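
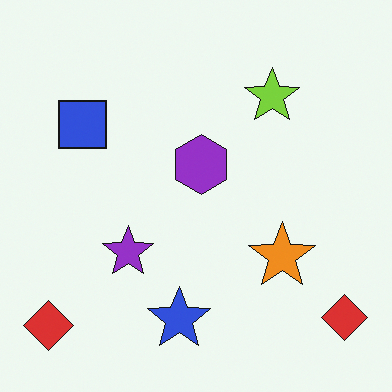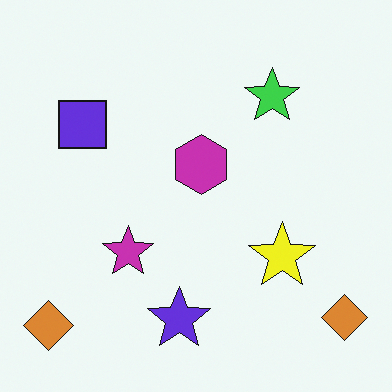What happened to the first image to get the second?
Hue-shifted slightly.

Every shape's color has rotated by the same amount around the hue wheel — a uniform hue shift.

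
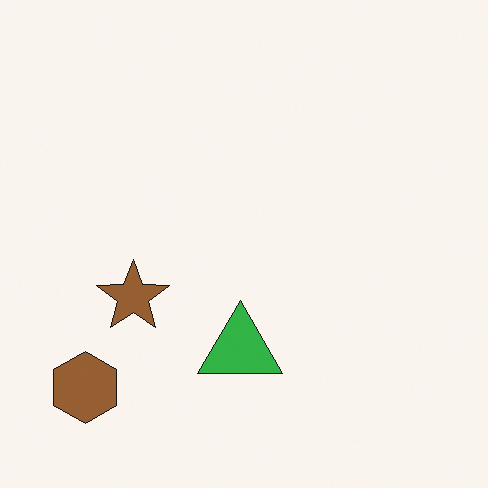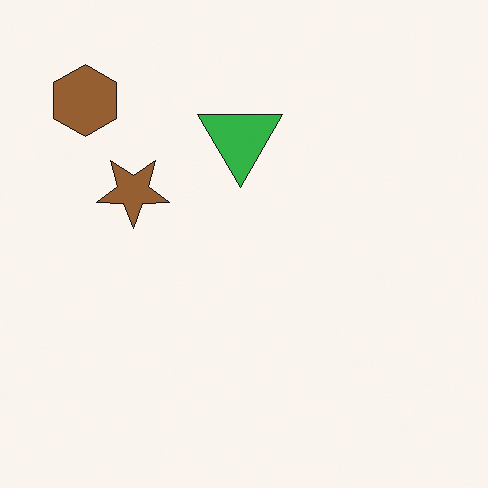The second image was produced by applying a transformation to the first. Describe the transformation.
The transformation is: flipped vertically (top ↔ bottom).

The brown hexagon is in the bottom-left of the first image and the top-left of the second — shapes on opposite sides of the horizontal midline have swapped in a mirror flip.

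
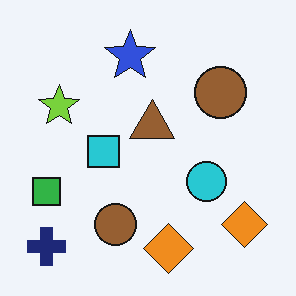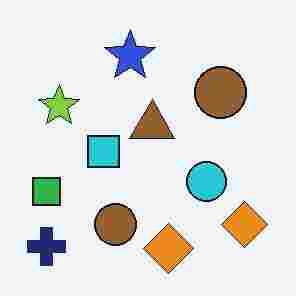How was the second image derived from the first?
Degraded with heavy JPEG compression.

Blocky 8×8 compression artifacts appear around shape edges and the flat background shows ringing — characteristic JPEG degradation.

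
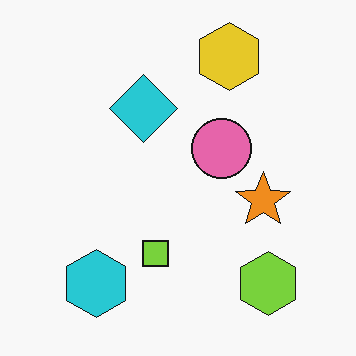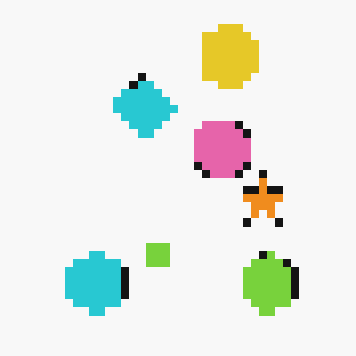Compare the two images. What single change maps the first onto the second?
The image was moderately pixelated.

Shapes are reduced to large square blocks; fine edges and outlines are lost — a downscale-then-upscale (mosaic) effect.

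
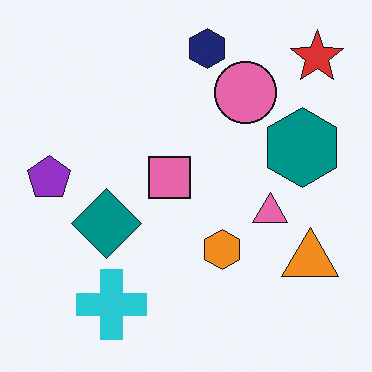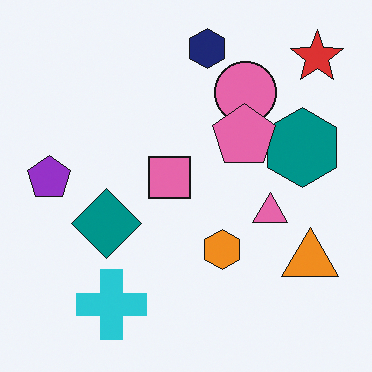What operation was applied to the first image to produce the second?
The image was overlaid with an additional pink pentagon.

A pink pentagon appears in the second image that is absent from the first.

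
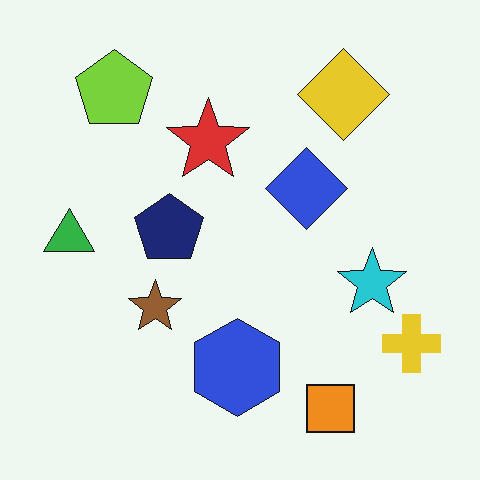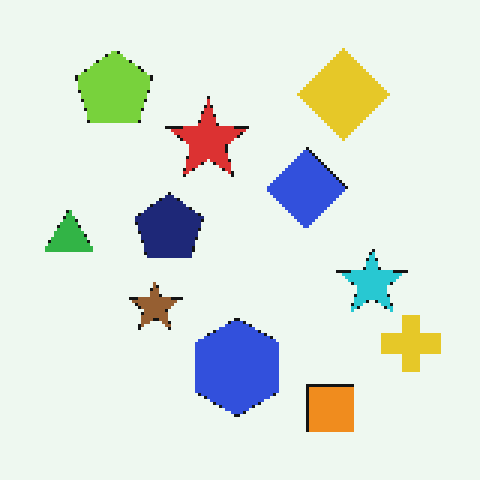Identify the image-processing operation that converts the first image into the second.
The second image is the first lightly pixelated (a mild mosaic effect).

Shapes are reduced to large square blocks; fine edges and outlines are lost — a downscale-then-upscale (mosaic) effect.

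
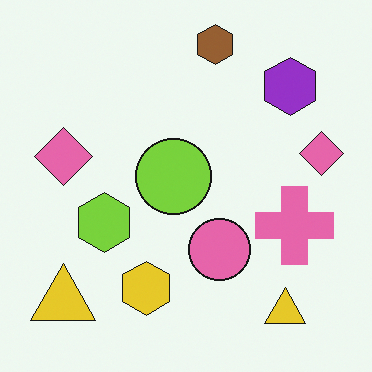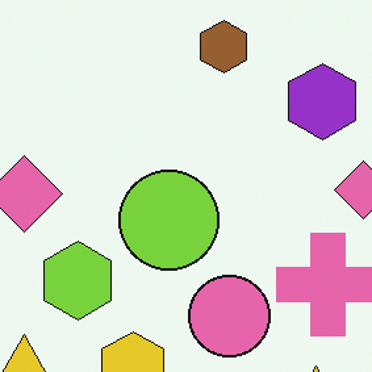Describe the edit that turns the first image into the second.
It was cropped slightly and scaled back up.

The visible shapes are larger and the field of view is narrower; shapes near the original edges may be partly or wholly outside the frame — a crop-and-rescale.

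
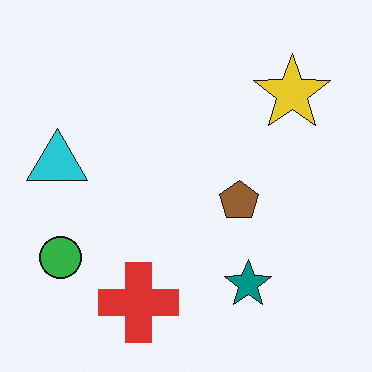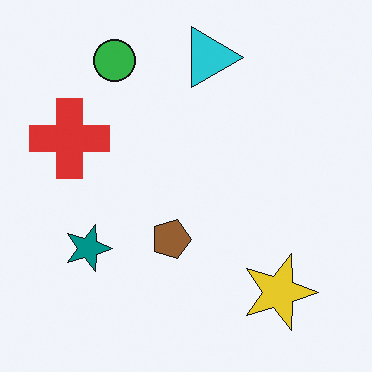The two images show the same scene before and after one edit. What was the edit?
It was rotated 90° clockwise.

The green circle sits in the bottom-left of the first image and the top-left of the second — consistent with a whole-image 90° clockwise rotation.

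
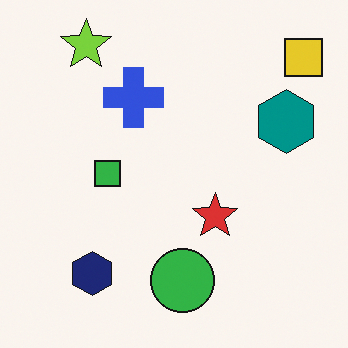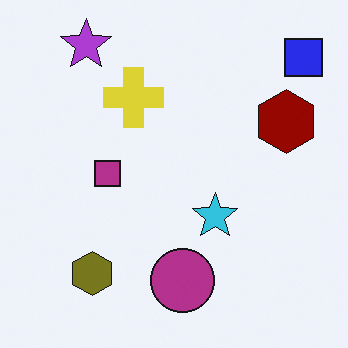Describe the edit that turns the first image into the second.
It was hue-shifted by a large amount.

Every shape's color has rotated by the same amount around the hue wheel — a uniform hue shift.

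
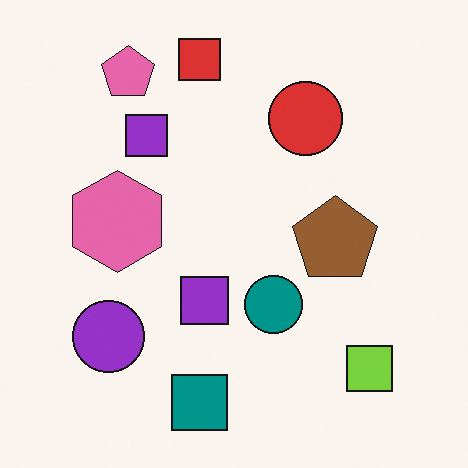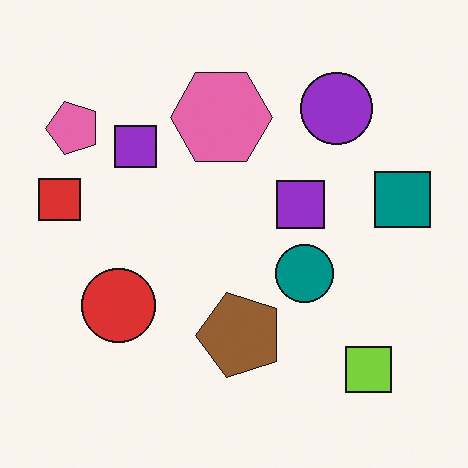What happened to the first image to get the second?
This is the original image transposed (reflected across the top-left ↔ bottom-right diagonal).

Shapes have swapped their row and column positions — what was in the top-right is now in the bottom-left — a diagonal reflection.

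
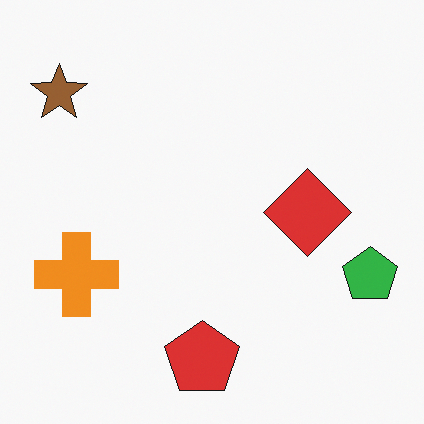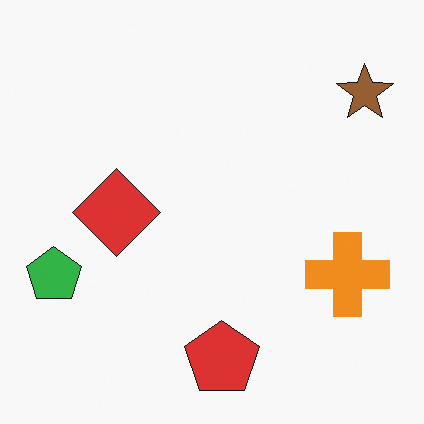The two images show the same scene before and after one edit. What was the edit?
The image was flipped horizontally (left ↔ right).

The green pentagon is in the right of the first image and the left of the second — shapes on opposite sides of the vertical midline have swapped in a mirror flip.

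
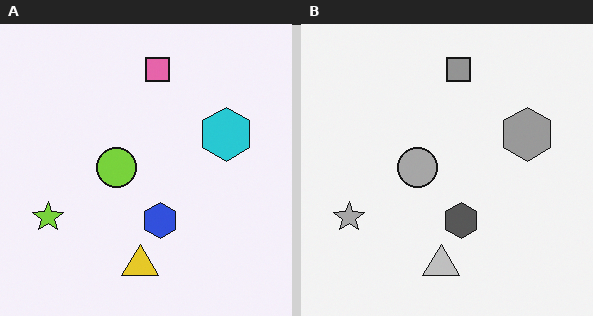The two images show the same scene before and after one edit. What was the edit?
The transformation is: converted to grayscale.

All color is removed — every shape is now a shade of grey.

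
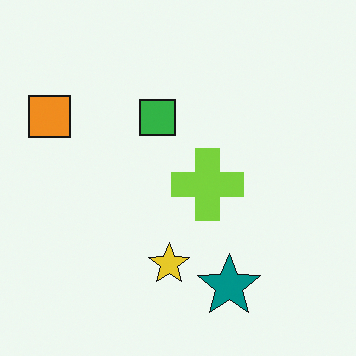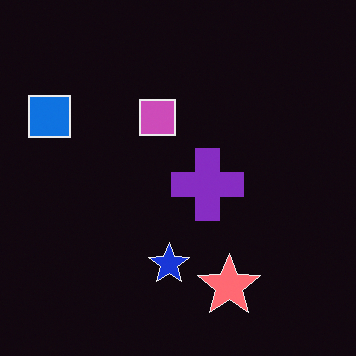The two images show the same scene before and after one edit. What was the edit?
Color-inverted (negative).

The light background has become dark and every shape's color is its complement — a photographic negative.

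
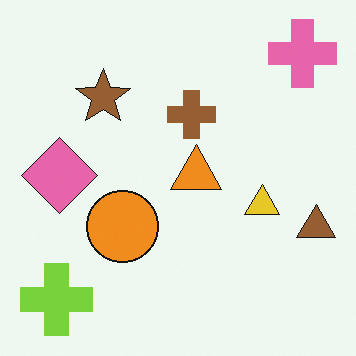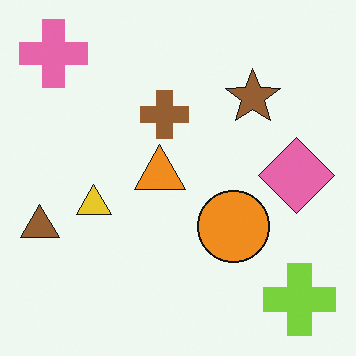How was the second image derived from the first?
Flipped horizontally (left ↔ right).

The brown triangle is in the right of the first image and the left of the second — shapes on opposite sides of the vertical midline have swapped in a mirror flip.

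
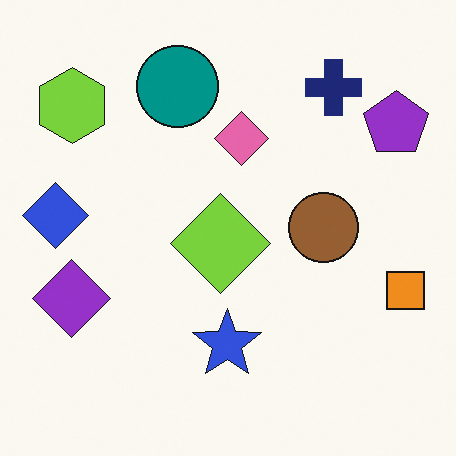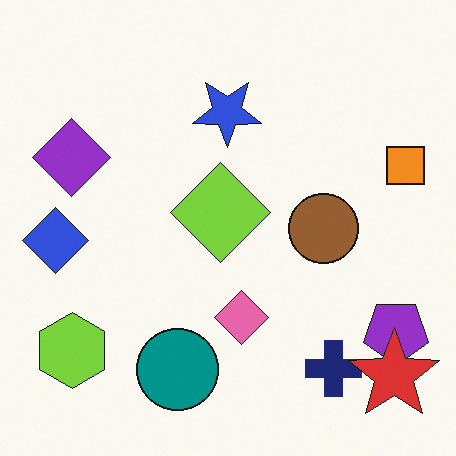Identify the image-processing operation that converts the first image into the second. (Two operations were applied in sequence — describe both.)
Flipped vertically (top ↔ bottom), then overlaid with an additional red star.

The teal circle is in the top of the first image and the bottom of the second — shapes on opposite sides of the horizontal midline have swapped in a mirror flip. A red star appears in the second image that is absent from the first.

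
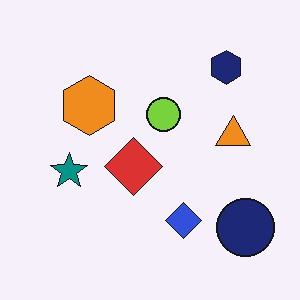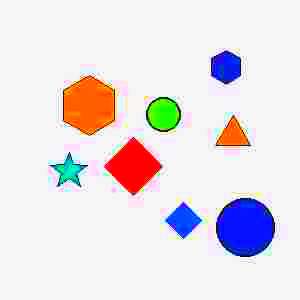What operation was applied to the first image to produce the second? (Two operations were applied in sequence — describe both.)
Degraded with heavy JPEG compression, then made much more vivid (saturation change).

Blocky 8×8 compression artifacts appear around shape edges and the flat background shows ringing — characteristic JPEG degradation. All colors are more vivid — a global saturation change.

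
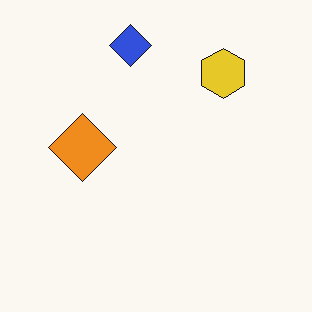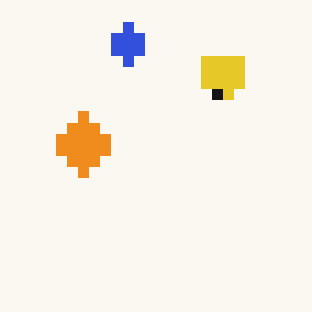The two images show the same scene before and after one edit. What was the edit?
Coarsely pixelated.

Shapes are reduced to large square blocks; fine edges and outlines are lost — a downscale-then-upscale (mosaic) effect.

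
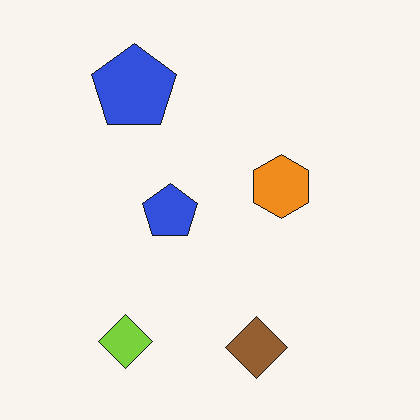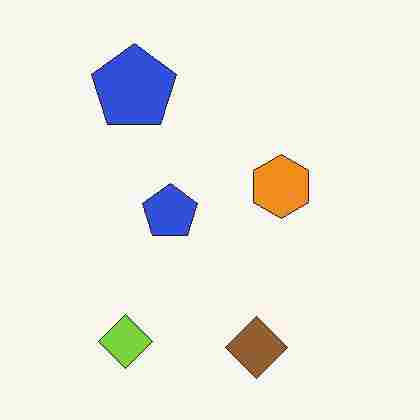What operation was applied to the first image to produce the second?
The second image is the first degraded with heavy JPEG compression.

Blocky 8×8 compression artifacts appear around shape edges and the flat background shows ringing — characteristic JPEG degradation.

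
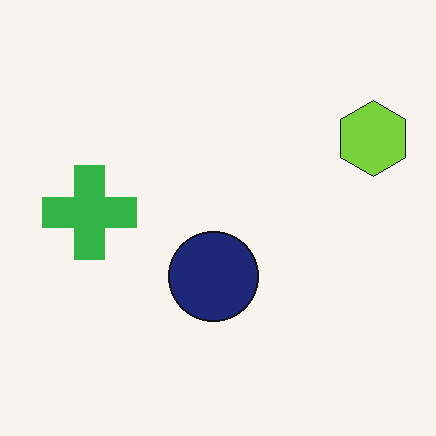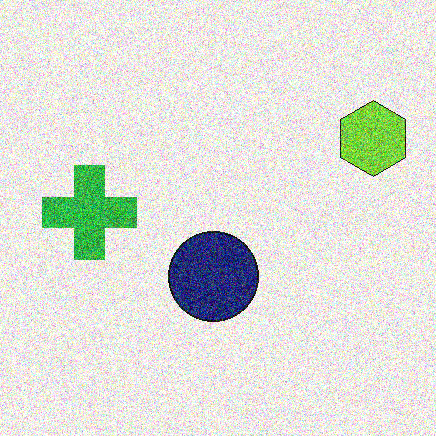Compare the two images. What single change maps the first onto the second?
The transformation is: degraded with heavy additive noise.

Random speckle covers the whole image, including the flat background.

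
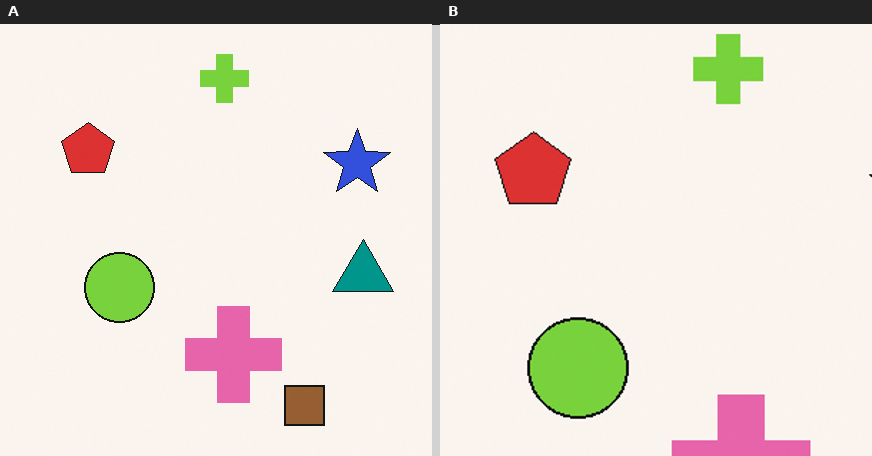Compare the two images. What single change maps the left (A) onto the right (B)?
The image was cropped slightly and scaled back up.

The visible shapes are larger and the field of view is narrower; shapes near the original edges may be partly or wholly outside the frame — a crop-and-rescale.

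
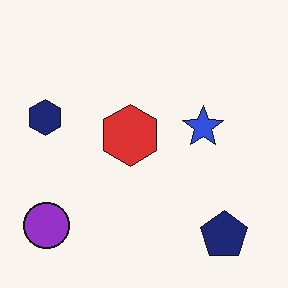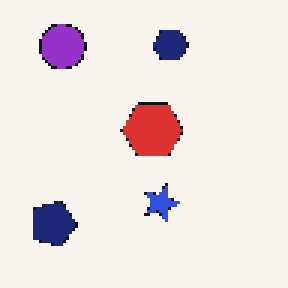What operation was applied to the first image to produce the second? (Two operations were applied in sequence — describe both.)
It was lightly pixelated (a mild mosaic effect), then rotated 90° clockwise.

Shapes are reduced to large square blocks; fine edges and outlines are lost — a downscale-then-upscale (mosaic) effect. The purple circle sits in the bottom-left of the first image and the top-left of the second — consistent with a whole-image 90° clockwise rotation.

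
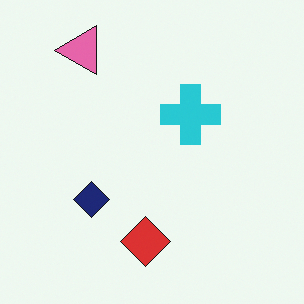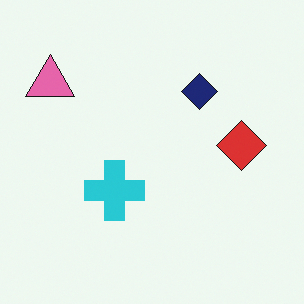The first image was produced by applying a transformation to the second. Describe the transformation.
It was transposed (reflected across the top-left ↔ bottom-right diagonal).

Shapes have swapped their row and column positions — what was in the top-right is now in the bottom-left — a diagonal reflection.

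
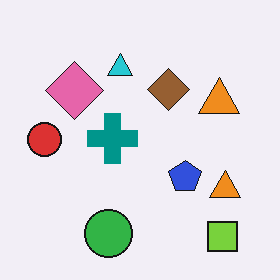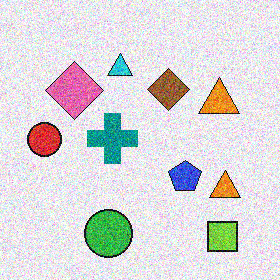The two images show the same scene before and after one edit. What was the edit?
The second image is the first degraded with heavy additive noise.

Random speckle covers the whole image, including the flat background.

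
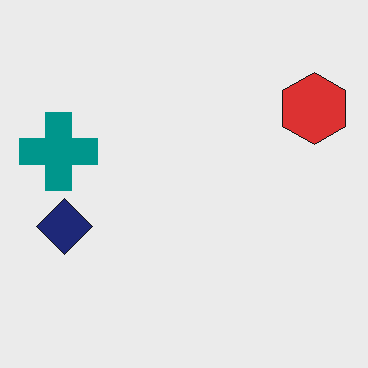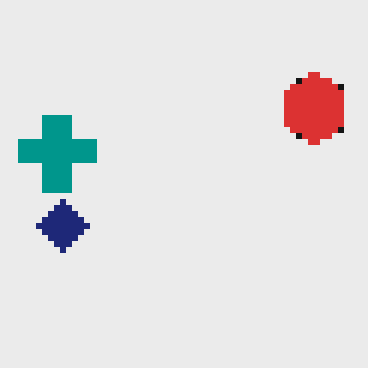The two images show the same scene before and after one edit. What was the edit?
The transformation is: moderately pixelated.

Shapes are reduced to large square blocks; fine edges and outlines are lost — a downscale-then-upscale (mosaic) effect.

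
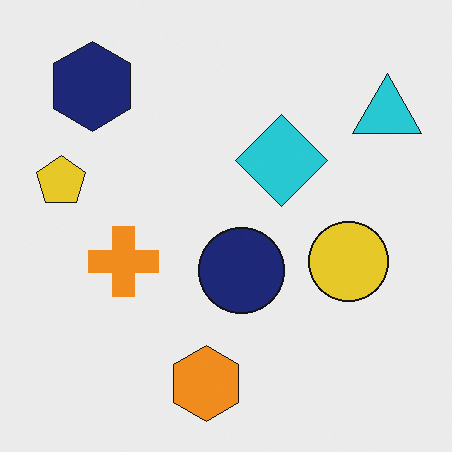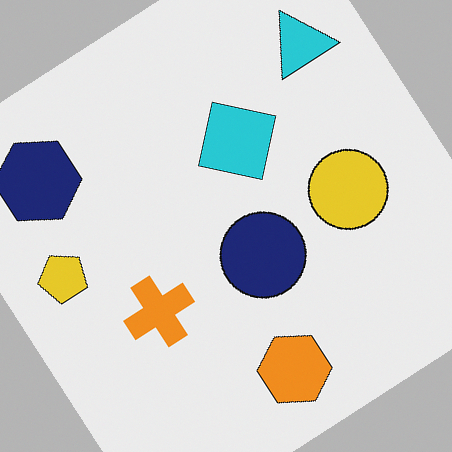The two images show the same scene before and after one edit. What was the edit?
The second image is the first rotated counter-clockwise by a large amount — several tens of degrees.

Every shape is tilted by the same angle and the image corners show triangular fill wedges — a whole-image rotation by a non-right angle.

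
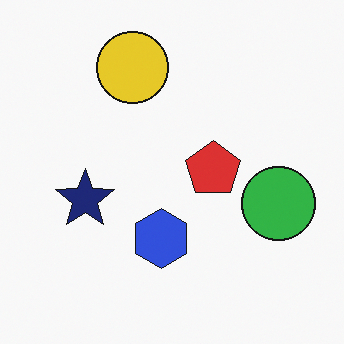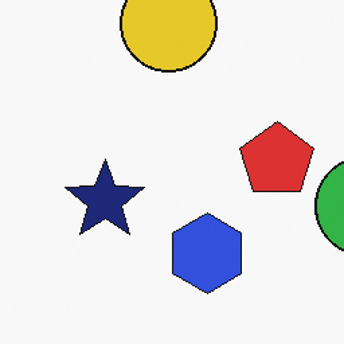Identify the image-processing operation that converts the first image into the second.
The image was cropped to a modestly smaller region and rescaled.

The visible shapes are larger and the field of view is narrower; shapes near the original edges may be partly or wholly outside the frame — a crop-and-rescale.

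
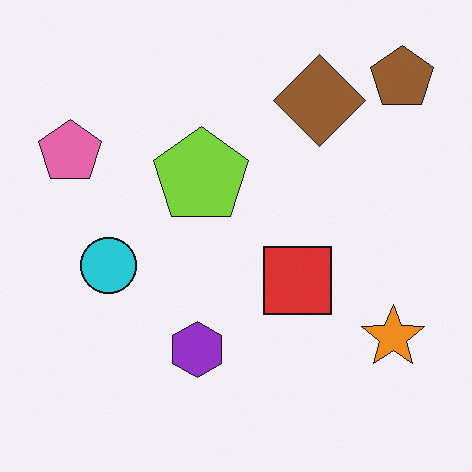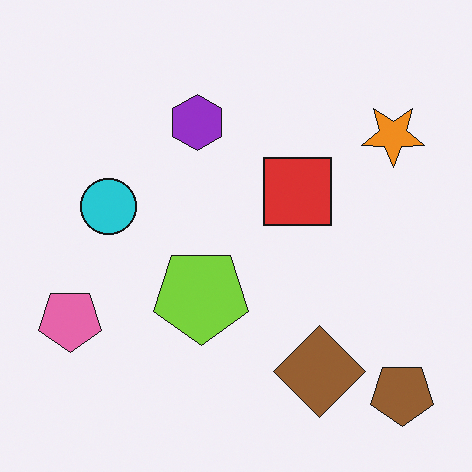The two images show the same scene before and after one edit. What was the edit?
The second image is the first flipped vertically (top ↔ bottom).

The brown pentagon is in the top-right of the first image and the bottom-right of the second — shapes on opposite sides of the horizontal midline have swapped in a mirror flip.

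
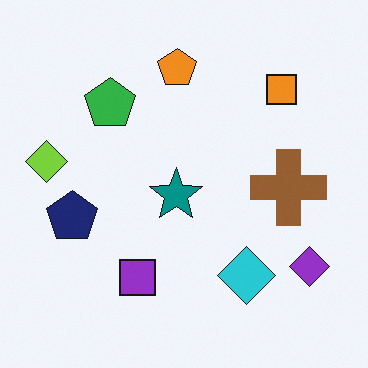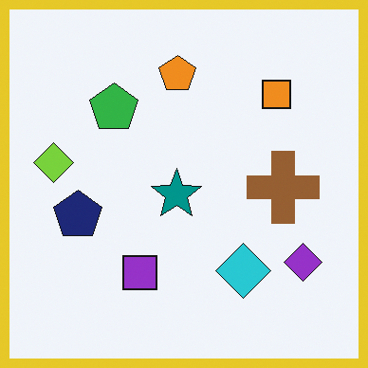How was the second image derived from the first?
The second image is the first framed with a yellow border.

A solid yellow frame runs around the edge of the second image, with the content slightly shrunk inside it.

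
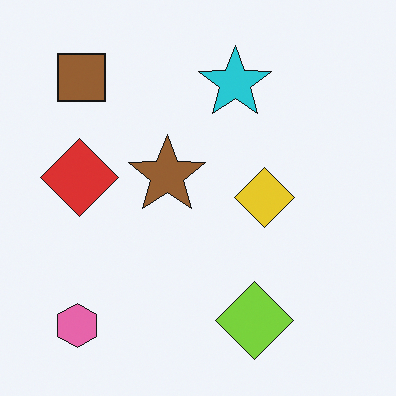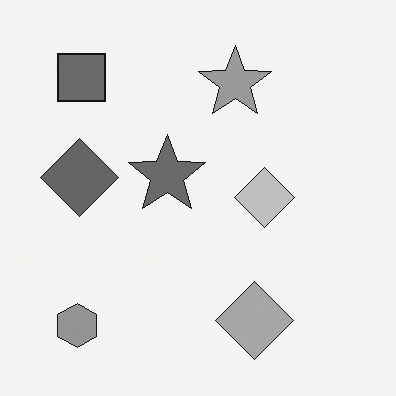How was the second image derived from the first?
It was converted to grayscale.

All color is removed — every shape is now a shade of grey.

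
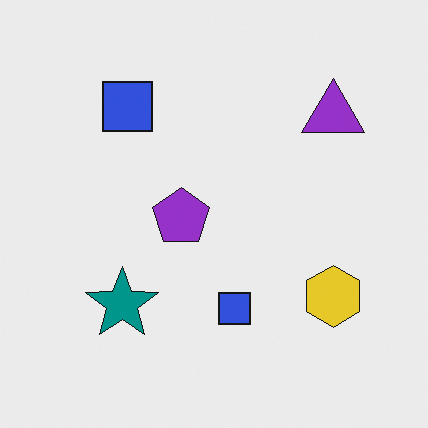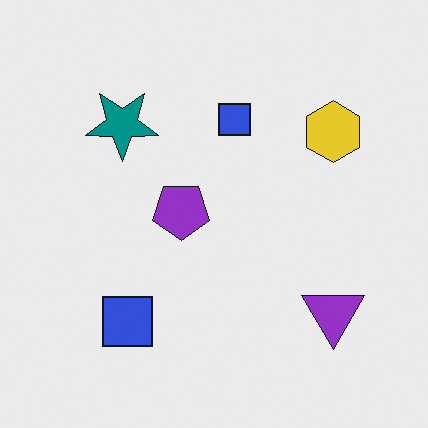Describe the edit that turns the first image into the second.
It was flipped vertically (top ↔ bottom).

The purple triangle is in the top-right of the first image and the bottom-right of the second — shapes on opposite sides of the horizontal midline have swapped in a mirror flip.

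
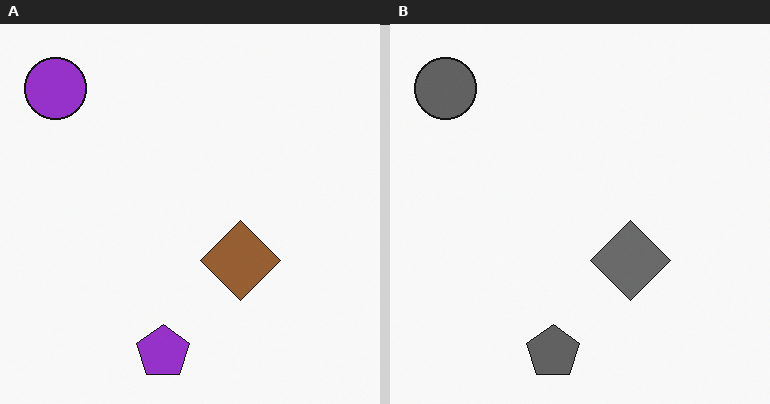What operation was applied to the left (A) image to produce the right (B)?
The right (B) image is the left (A) converted to grayscale.

All color is removed — every shape is now a shade of grey.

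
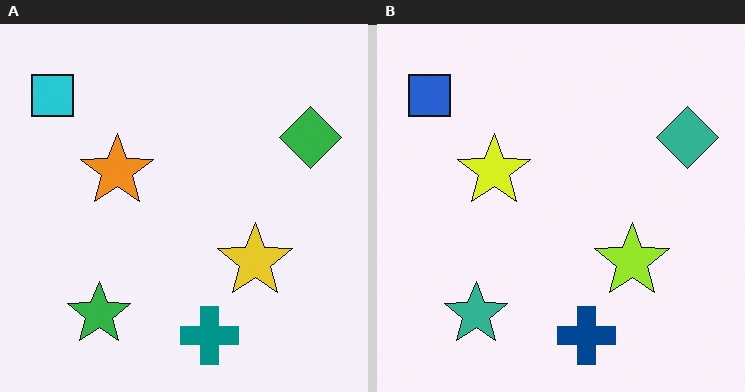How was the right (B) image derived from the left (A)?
The image was hue-shifted by a small amount.

Every shape's color has rotated by the same amount around the hue wheel — a uniform hue shift.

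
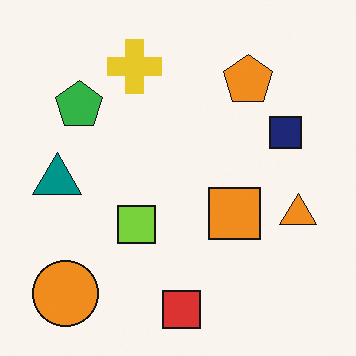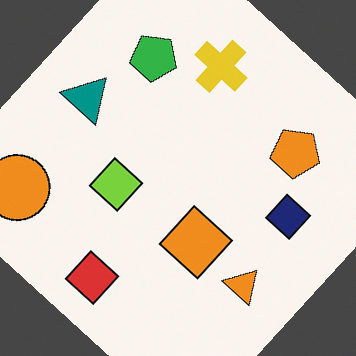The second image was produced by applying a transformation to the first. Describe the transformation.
It was rotated clockwise by a large amount — several tens of degrees.

Every shape is tilted by the same angle and the image corners show triangular fill wedges — a whole-image rotation by a non-right angle.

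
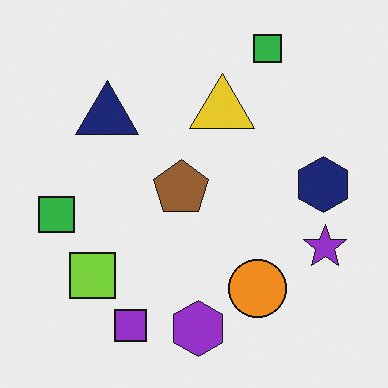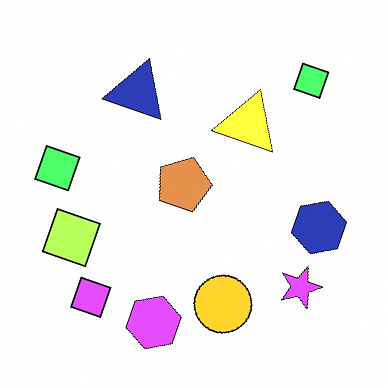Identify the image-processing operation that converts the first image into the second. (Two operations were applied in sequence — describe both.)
The second image is the first rotated clockwise by a moderate amount, then brightened a lot.

Every shape is tilted by the same angle and the image corners show triangular fill wedges — a whole-image rotation by a non-right angle. Every pixel — background and shapes alike — is uniformly brightened.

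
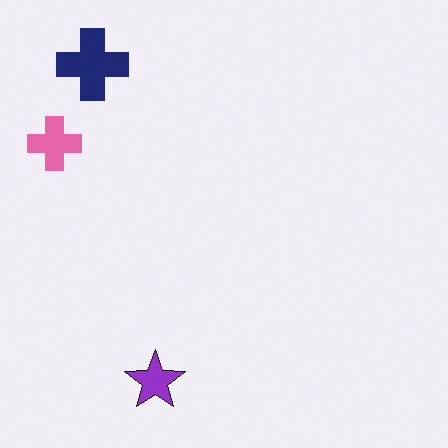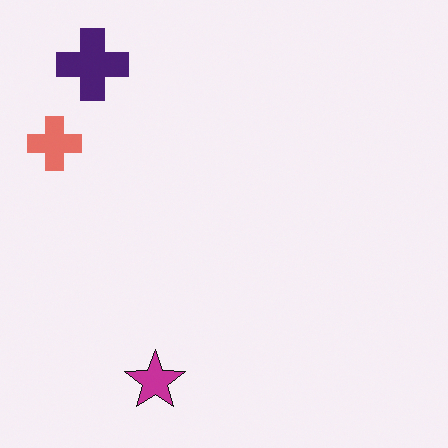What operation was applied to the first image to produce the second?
The image was hue-shifted slightly.

Every shape's color has rotated by the same amount around the hue wheel — a uniform hue shift.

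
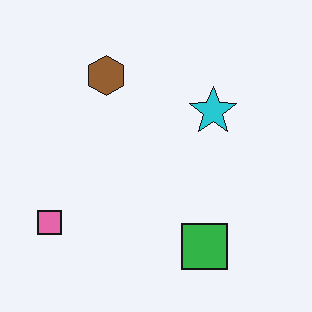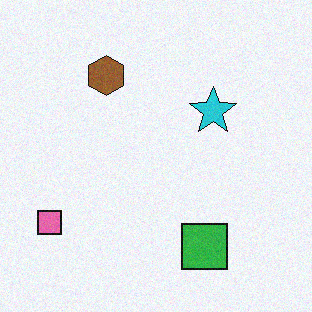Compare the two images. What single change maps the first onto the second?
The transformation is: degraded with light additive noise.

Random speckle covers the whole image, including the flat background.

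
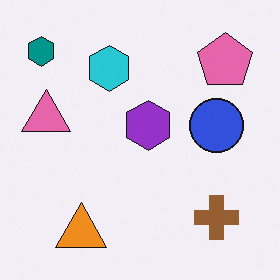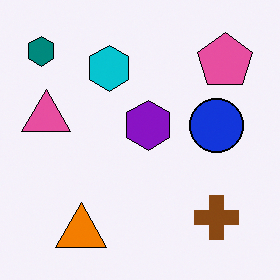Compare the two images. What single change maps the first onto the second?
The image was given slightly increased contrast.

Tones are pushed away from mid-grey across the whole image — a global contrast change.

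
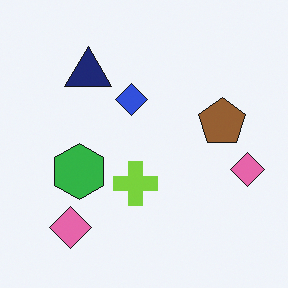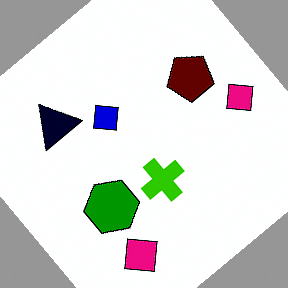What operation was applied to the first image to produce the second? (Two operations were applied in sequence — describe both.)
Rotated counter-clockwise by a large amount — several tens of degrees, then boosted in contrast.

Every shape is tilted by the same angle and the image corners show triangular fill wedges — a whole-image rotation by a non-right angle. Tones are pushed away from mid-grey across the whole image — a global contrast change.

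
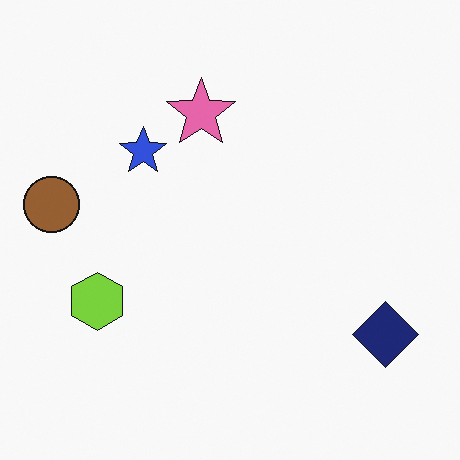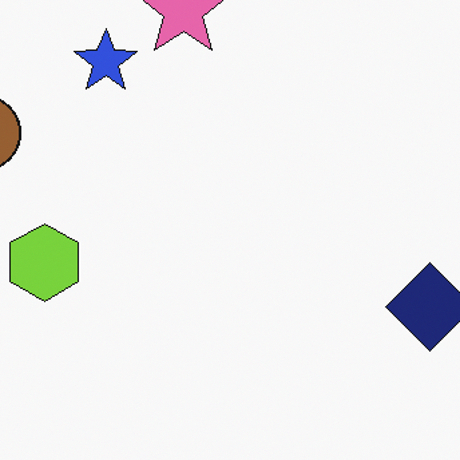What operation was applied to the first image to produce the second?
It was cropped slightly and scaled back up.

The visible shapes are larger and the field of view is narrower; shapes near the original edges may be partly or wholly outside the frame — a crop-and-rescale.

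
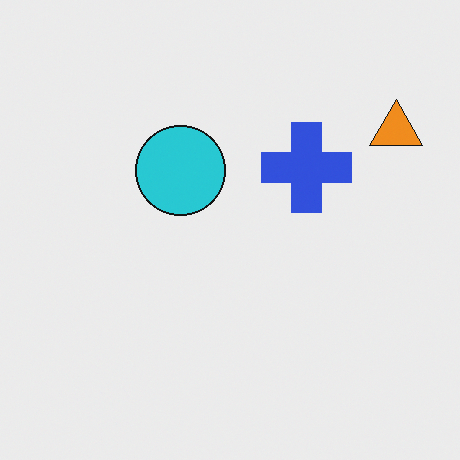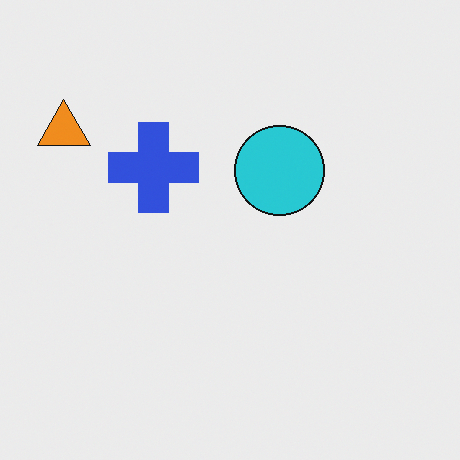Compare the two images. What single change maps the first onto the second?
The second image is the first flipped horizontally (left ↔ right).

The orange triangle is in the top-right of the first image and the top-left of the second — shapes on opposite sides of the vertical midline have swapped in a mirror flip.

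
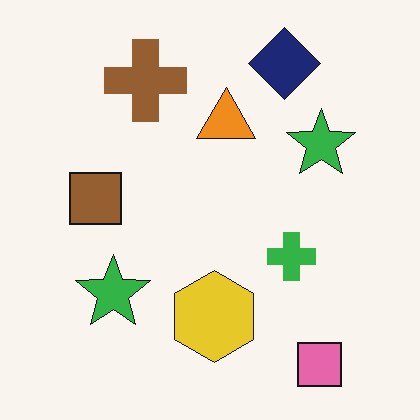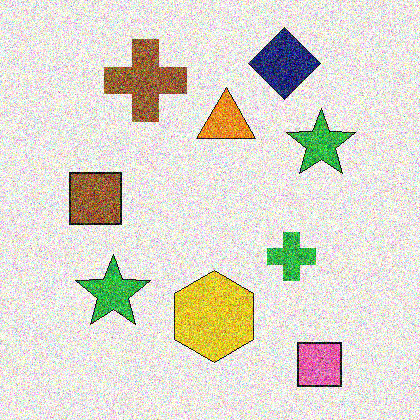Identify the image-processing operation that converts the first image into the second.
The image was degraded with strong gaussian noise.

Random speckle covers the whole image, including the flat background.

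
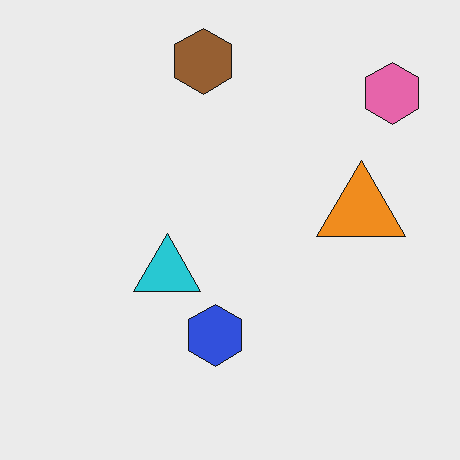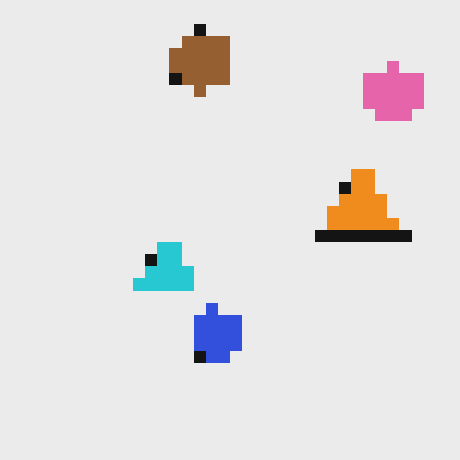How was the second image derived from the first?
The second image is the first heavily pixelated into large blocks.

Shapes are reduced to large square blocks; fine edges and outlines are lost — a downscale-then-upscale (mosaic) effect.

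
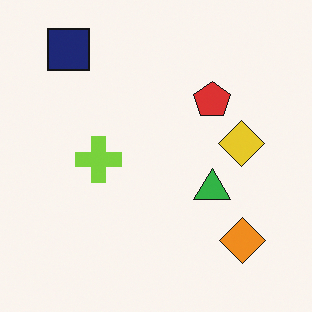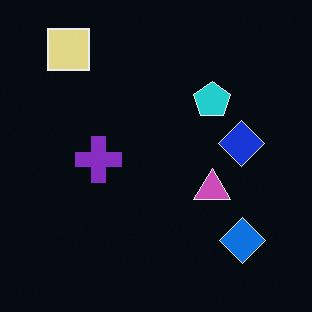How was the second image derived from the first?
The second image is the first color-inverted (negative).

The light background has become dark and every shape's color is its complement — a photographic negative.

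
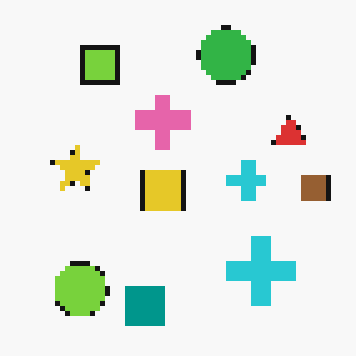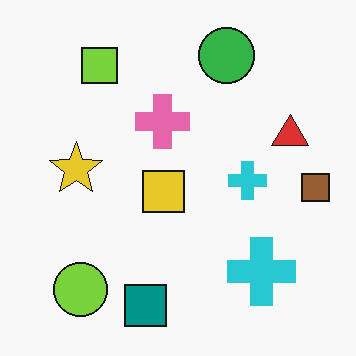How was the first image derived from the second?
The image was lightly pixelated (a mild mosaic effect).

Shapes are reduced to large square blocks; fine edges and outlines are lost — a downscale-then-upscale (mosaic) effect.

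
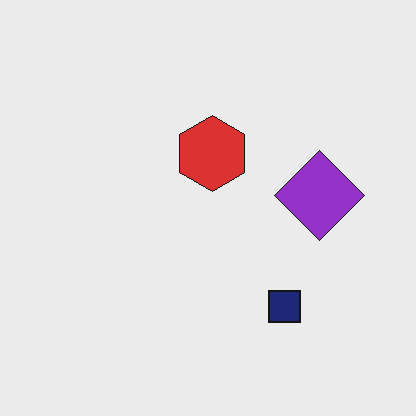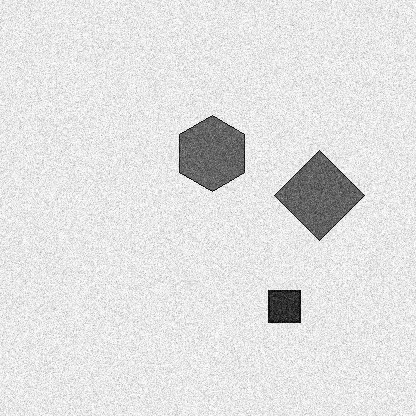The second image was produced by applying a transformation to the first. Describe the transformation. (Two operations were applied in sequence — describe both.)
The transformation is: degraded with moderate additive noise, then converted to grayscale.

Random speckle covers the whole image, including the flat background. All color is removed — every shape is now a shade of grey.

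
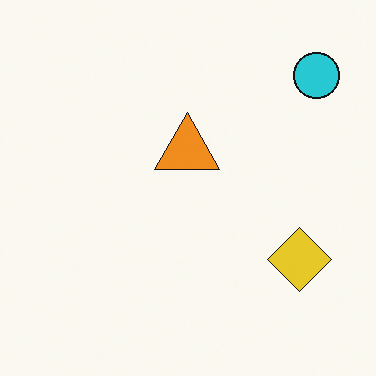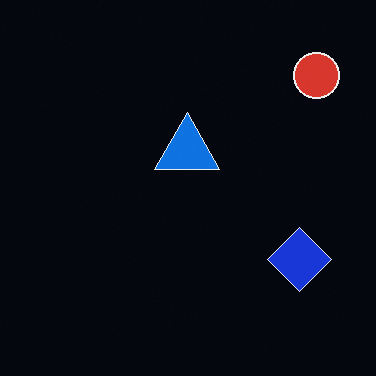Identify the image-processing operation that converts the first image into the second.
It was color-inverted (negative).

The light background has become dark and every shape's color is its complement — a photographic negative.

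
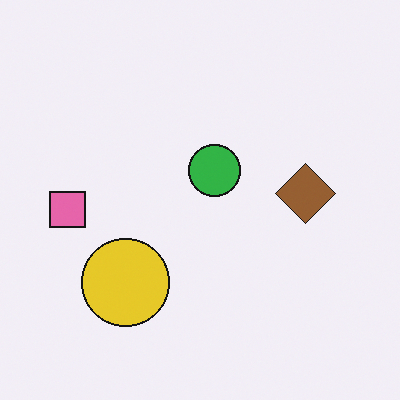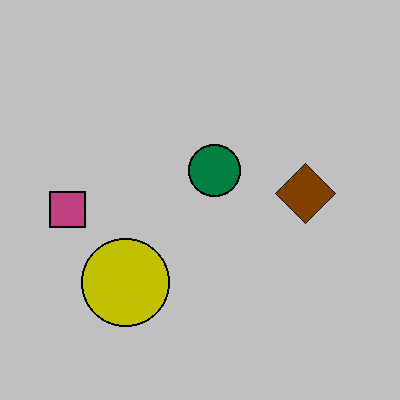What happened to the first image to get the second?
The second image is the first aggressively posterized.

Each flat color has snapped to a coarser quantized level — most visibly, the near-white background has dropped to a flat grey.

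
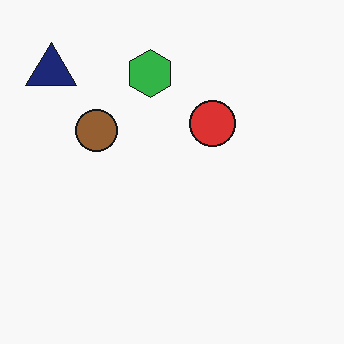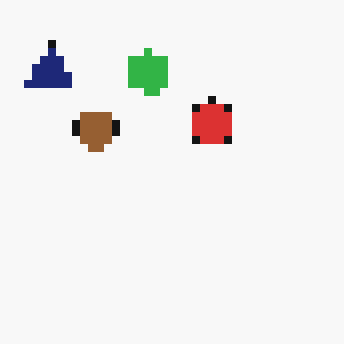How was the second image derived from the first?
This is the original image pixelated into visible square blocks.

Shapes are reduced to large square blocks; fine edges and outlines are lost — a downscale-then-upscale (mosaic) effect.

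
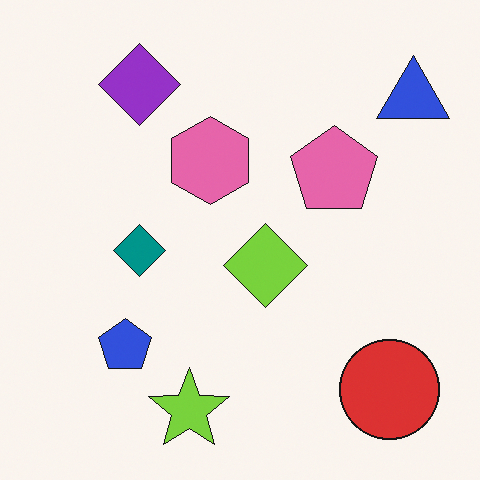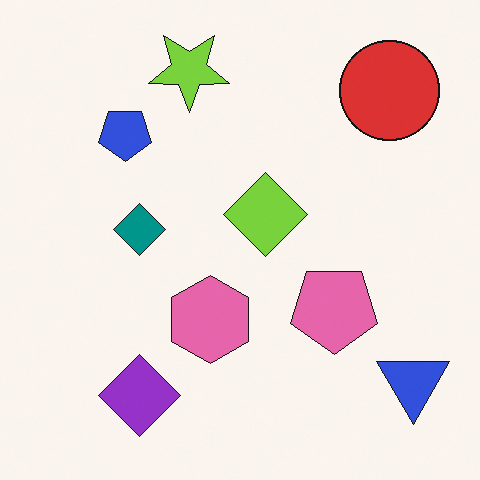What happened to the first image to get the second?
Flipped vertically (top ↔ bottom).

The lime star is in the bottom of the first image and the top of the second — shapes on opposite sides of the horizontal midline have swapped in a mirror flip.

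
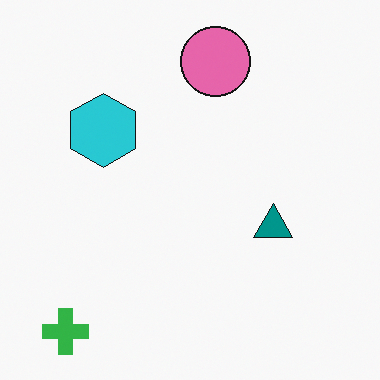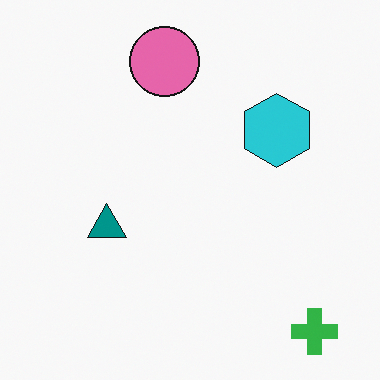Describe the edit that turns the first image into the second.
Flipped horizontally (left ↔ right).

The green cross is in the bottom-left of the first image and the bottom-right of the second — shapes on opposite sides of the vertical midline have swapped in a mirror flip.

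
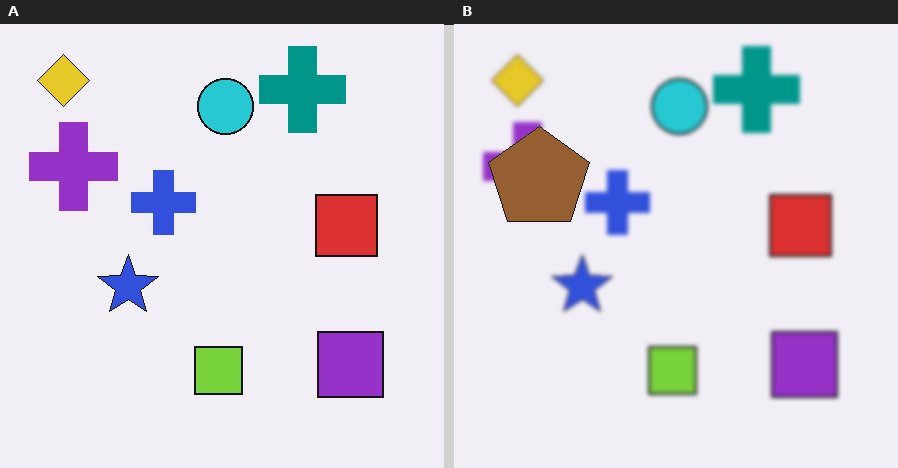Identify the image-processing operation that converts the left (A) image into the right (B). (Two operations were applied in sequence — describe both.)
This is the original image given a subtle gaussian blur, then overlaid with an additional brown pentagon.

Shape edges and outlines are uniformly softened across the whole image. A brown pentagon appears in the right (B) image that is absent from the left (A).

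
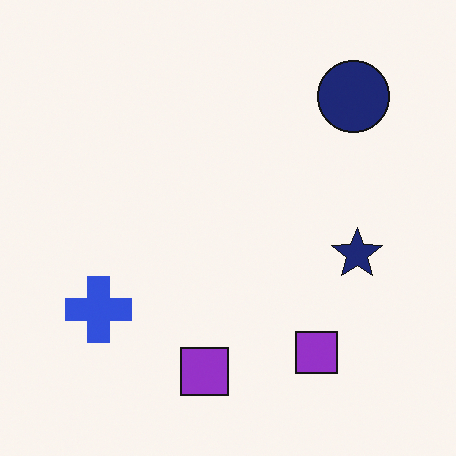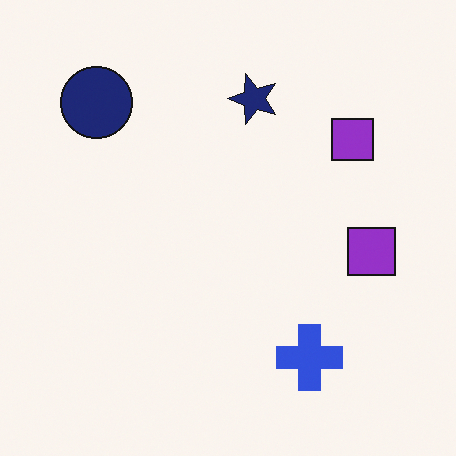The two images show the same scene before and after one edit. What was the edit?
The second image is the first rotated 90° counter-clockwise.

The navy circle sits in the top-right of the first image and the top-left of the second — consistent with a whole-image 90° counter-clockwise rotation.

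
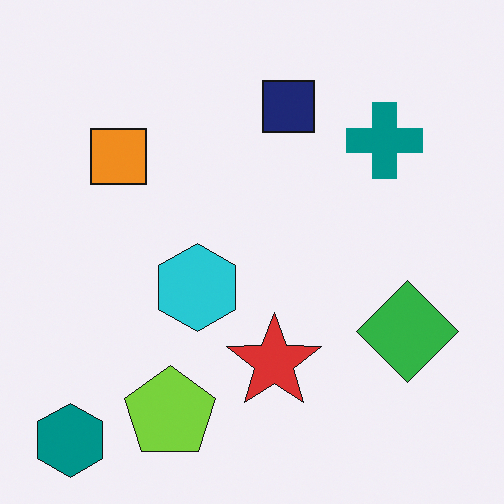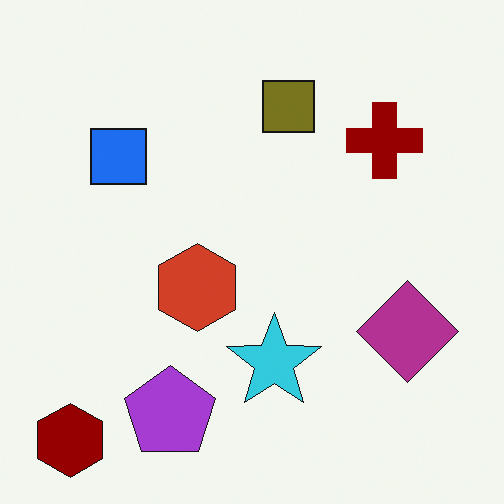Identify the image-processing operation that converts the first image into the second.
The image was hue-shifted through roughly half the color wheel.

Every shape's color has rotated by the same amount around the hue wheel — a uniform hue shift.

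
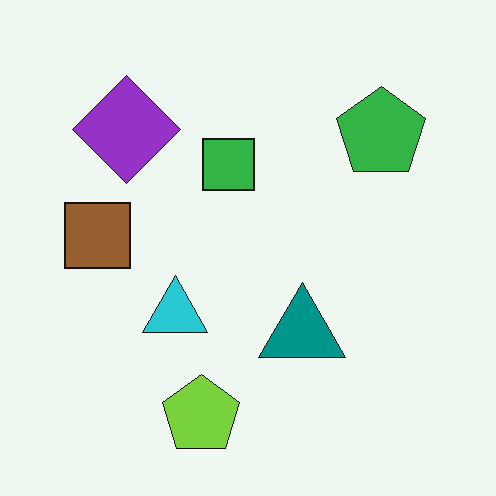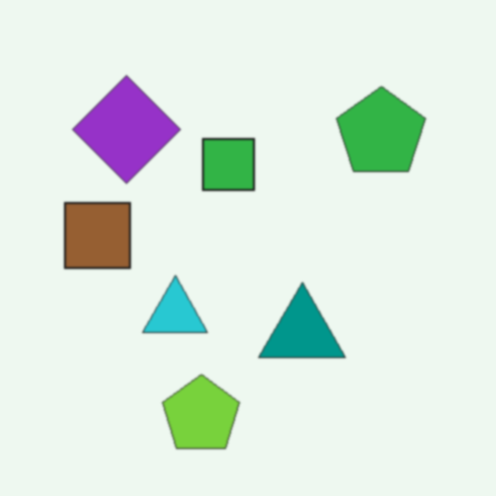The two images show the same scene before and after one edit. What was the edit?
The transformation is: given a subtle gaussian blur.

Shape edges and outlines are uniformly softened across the whole image.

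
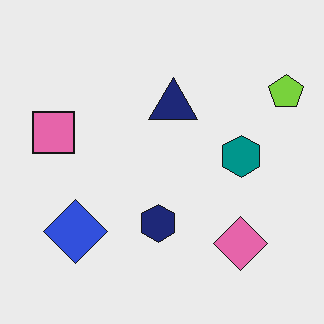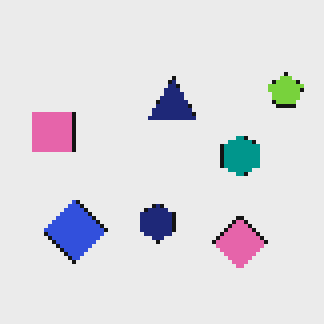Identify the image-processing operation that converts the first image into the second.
It was mildly pixelated.

Shapes are reduced to large square blocks; fine edges and outlines are lost — a downscale-then-upscale (mosaic) effect.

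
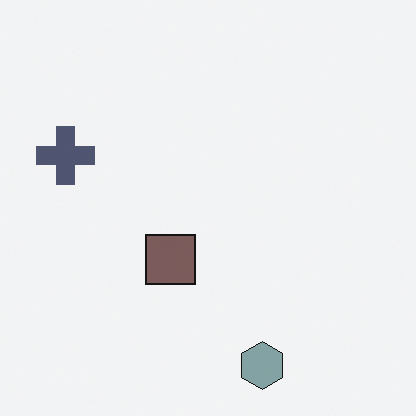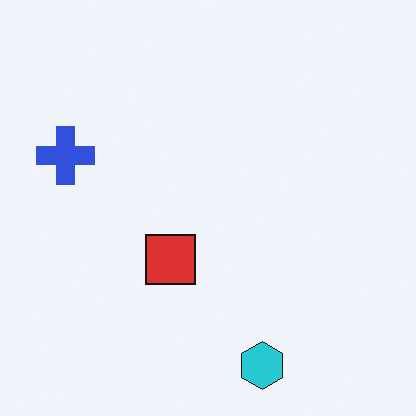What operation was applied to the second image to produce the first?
The transformation is: made much more muted (saturation change).

All colors are more muted and greyish — a global saturation change.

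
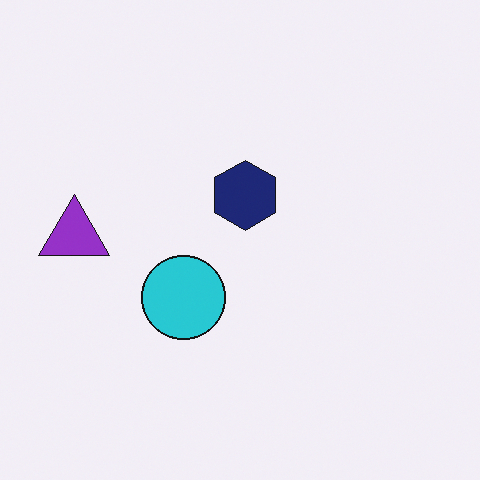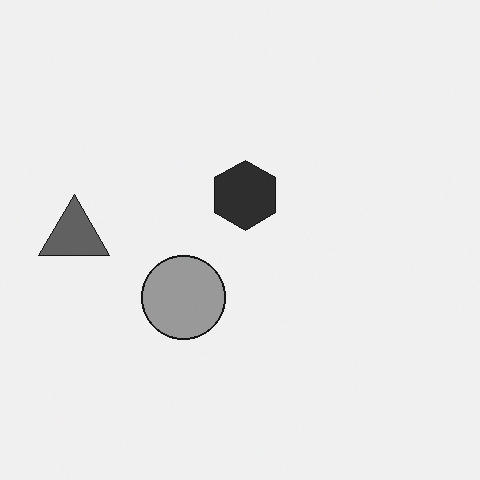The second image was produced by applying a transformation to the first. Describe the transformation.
This is the original image converted to grayscale.

All color is removed — every shape is now a shade of grey.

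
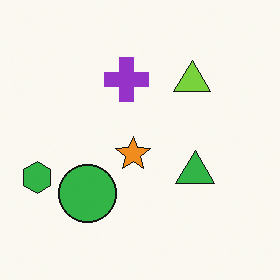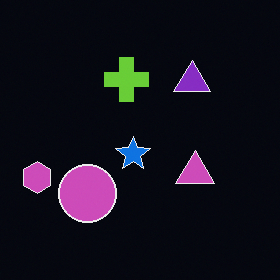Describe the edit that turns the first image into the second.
The image was color-inverted (negative).

The light background has become dark and every shape's color is its complement — a photographic negative.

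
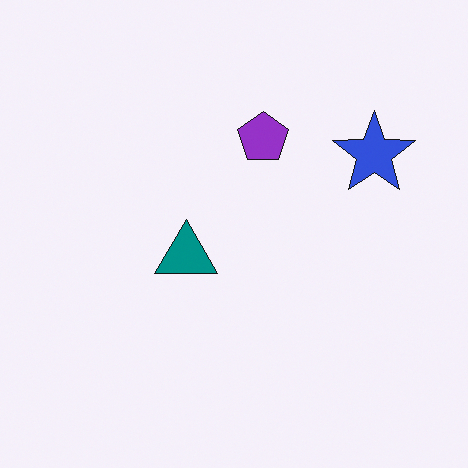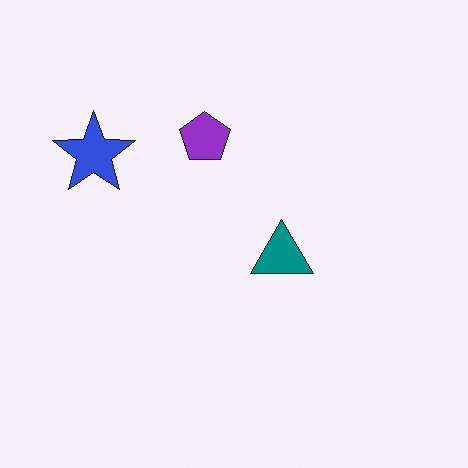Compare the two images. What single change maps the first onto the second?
The transformation is: flipped horizontally (left ↔ right).

The blue star is in the top-right of the first image and the top-left of the second — shapes on opposite sides of the vertical midline have swapped in a mirror flip.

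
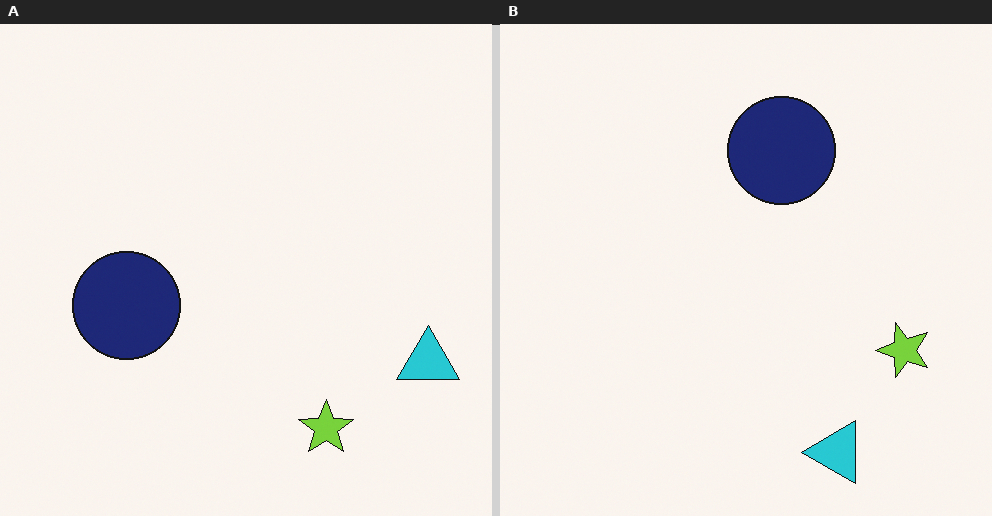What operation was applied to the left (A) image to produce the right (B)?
The transformation is: transposed (reflected across the top-left ↔ bottom-right diagonal).

Shapes have swapped their row and column positions — what was in the top-right is now in the bottom-left — a diagonal reflection.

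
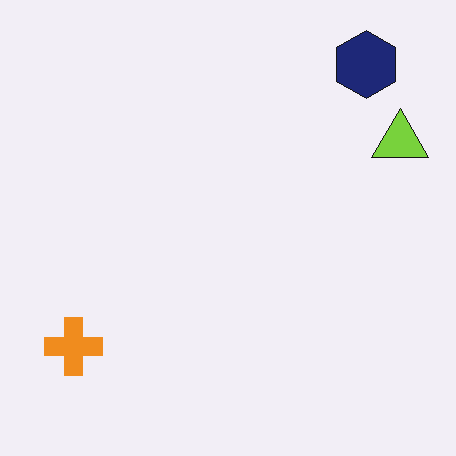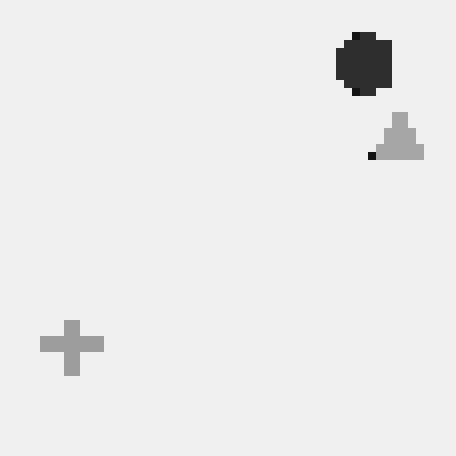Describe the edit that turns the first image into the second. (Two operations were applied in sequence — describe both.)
The transformation is: converted to grayscale, then pixelated into visible square blocks.

All color is removed — every shape is now a shade of grey. Shapes are reduced to large square blocks; fine edges and outlines are lost — a downscale-then-upscale (mosaic) effect.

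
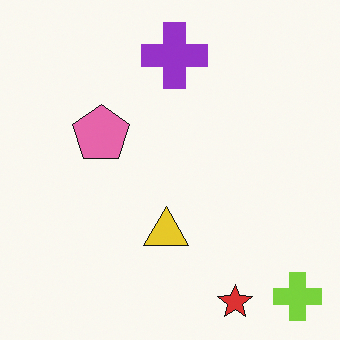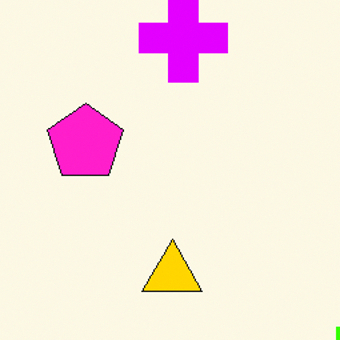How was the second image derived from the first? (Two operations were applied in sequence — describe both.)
The second image is the first made much more vivid (saturation change), then cropped to a modestly smaller region and rescaled.

All colors are more vivid — a global saturation change. The visible shapes are larger and the field of view is narrower; shapes near the original edges may be partly or wholly outside the frame — a crop-and-rescale.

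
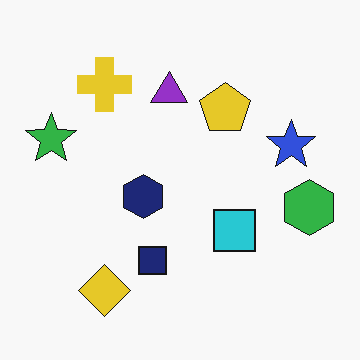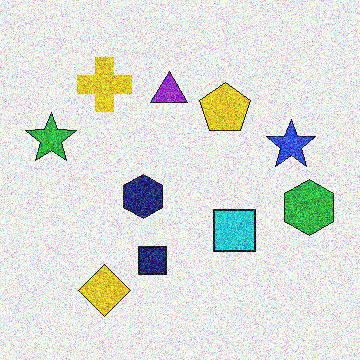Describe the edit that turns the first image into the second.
The image was degraded with heavy additive noise.

Random speckle covers the whole image, including the flat background.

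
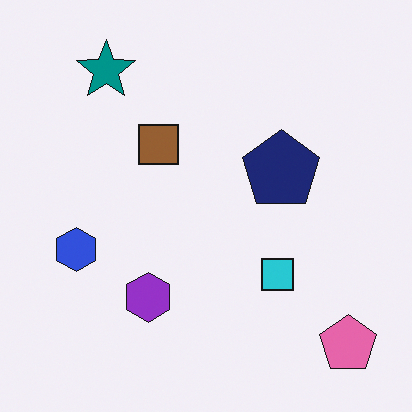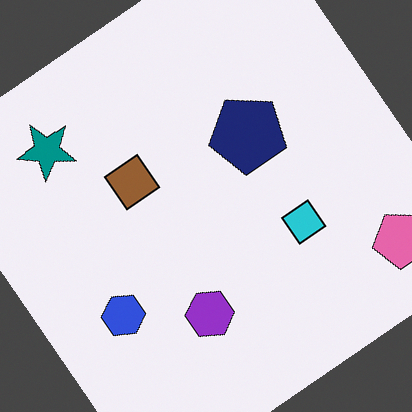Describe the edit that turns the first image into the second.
This is the original image rotated counter-clockwise by a large amount — several tens of degrees.

Every shape is tilted by the same angle and the image corners show triangular fill wedges — a whole-image rotation by a non-right angle.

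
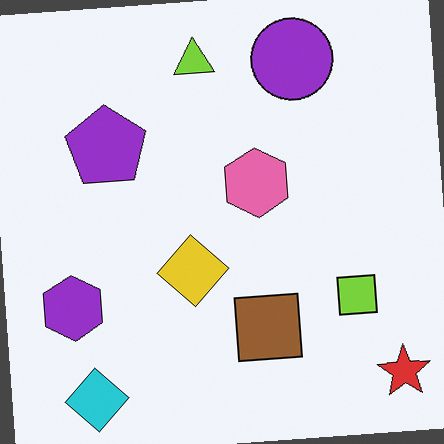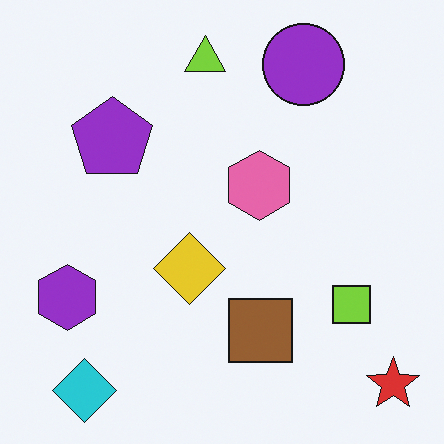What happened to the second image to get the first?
It was rotated counter-clockwise by a few degrees.

Every shape is tilted by the same angle and the image corners show triangular fill wedges — a whole-image rotation by a non-right angle.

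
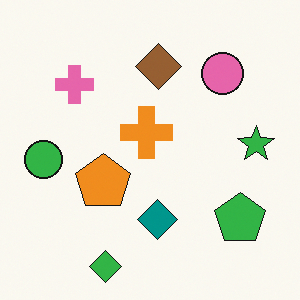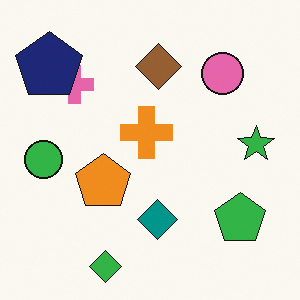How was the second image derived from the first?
It was overlaid with an additional navy pentagon.

A navy pentagon appears in the second image that is absent from the first.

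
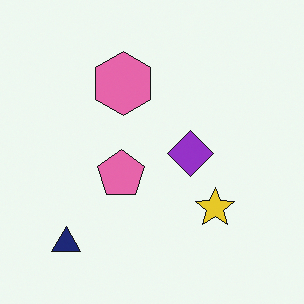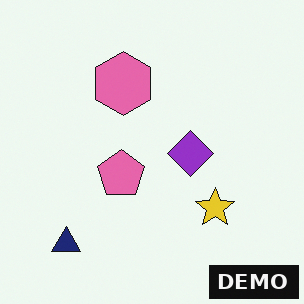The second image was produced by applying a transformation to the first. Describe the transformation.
The second image is the first watermarked with the text "DEMO" in the lower-right corner.

A dark label reading "DEMO" appears in the lower-right corner.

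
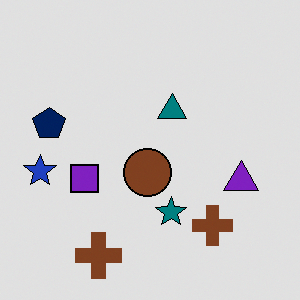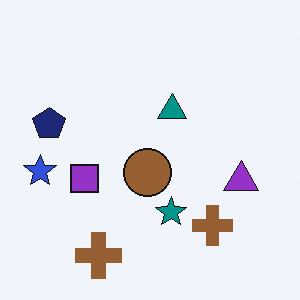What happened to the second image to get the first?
The first image is the second posterized to a reduced palette.

Each flat color has snapped to a coarser quantized level — most visibly, the near-white background has dropped to a flat grey.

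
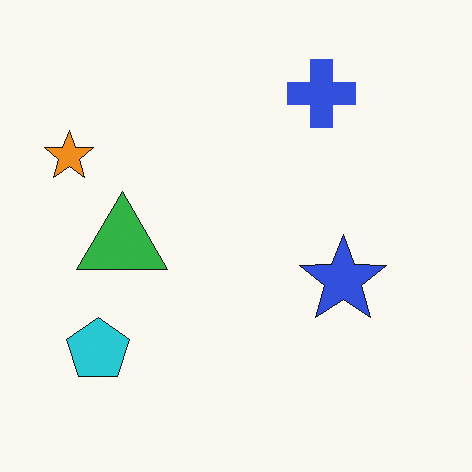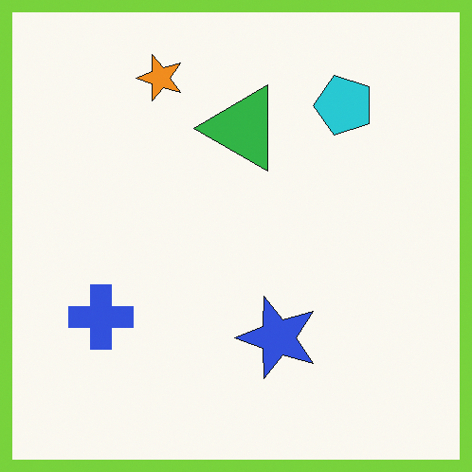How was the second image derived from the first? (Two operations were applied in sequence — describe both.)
It was transposed (reflected across the top-left ↔ bottom-right diagonal), then framed with a lime border.

Shapes have swapped their row and column positions — what was in the top-right is now in the bottom-left — a diagonal reflection. A solid lime frame runs around the edge of the second image, with the content slightly shrunk inside it.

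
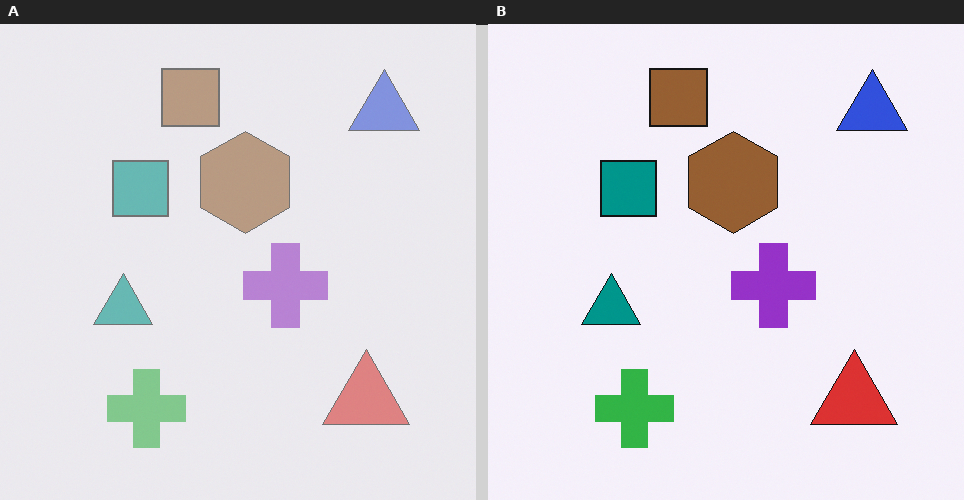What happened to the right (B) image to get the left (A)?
This is the original image washed out (contrast reduced).

Tones are pushed toward mid-grey across the whole image — a global contrast change.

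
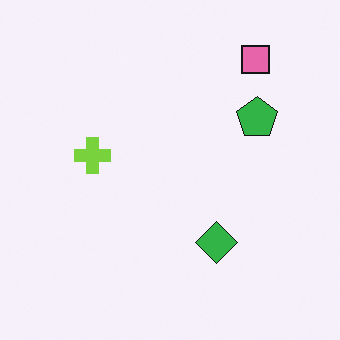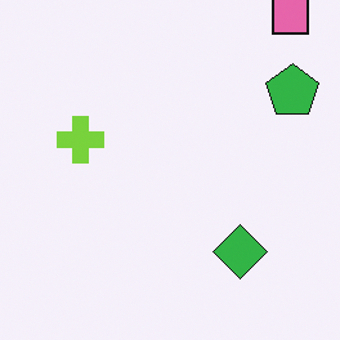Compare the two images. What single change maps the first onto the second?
It was cropped to a modestly smaller region and rescaled.

The visible shapes are larger and the field of view is narrower; shapes near the original edges may be partly or wholly outside the frame — a crop-and-rescale.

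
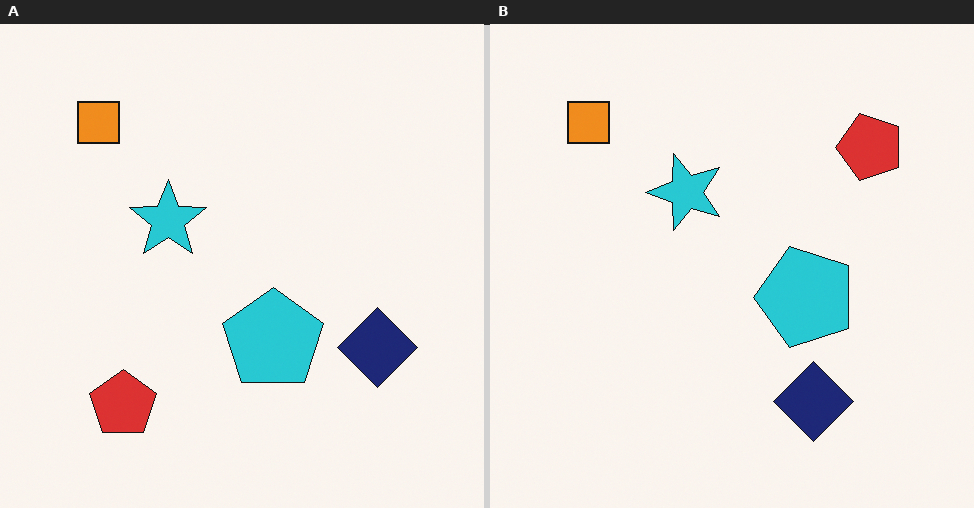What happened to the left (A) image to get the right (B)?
The image was transposed (reflected across the top-left ↔ bottom-right diagonal).

Shapes have swapped their row and column positions — what was in the top-right is now in the bottom-left — a diagonal reflection.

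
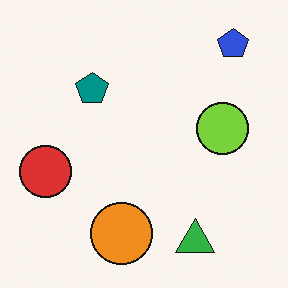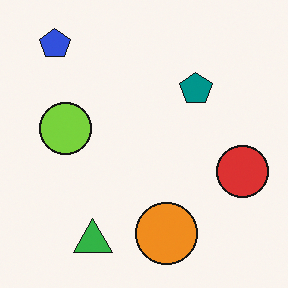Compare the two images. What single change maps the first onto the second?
The transformation is: flipped horizontally (left ↔ right).

The red circle is in the left of the first image and the right of the second — shapes on opposite sides of the vertical midline have swapped in a mirror flip.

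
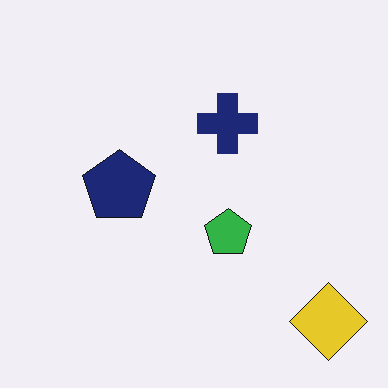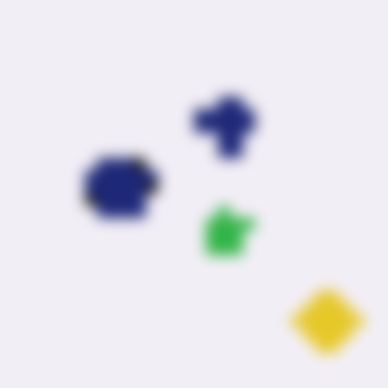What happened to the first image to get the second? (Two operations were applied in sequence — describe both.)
The transformation is: coarsely pixelated, then strongly gaussian-blurred.

Shapes are reduced to large square blocks; fine edges and outlines are lost — a downscale-then-upscale (mosaic) effect. Shape edges and outlines are uniformly softened across the whole image.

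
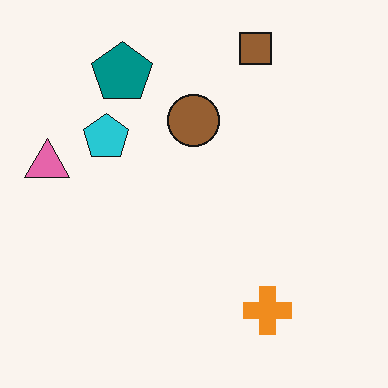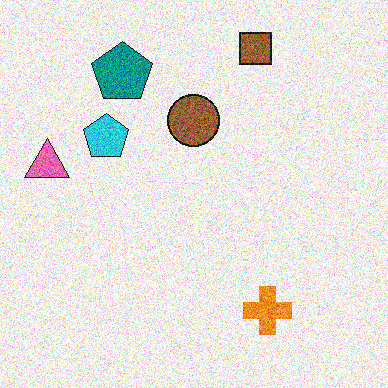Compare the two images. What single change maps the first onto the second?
The second image is the first degraded with a thick layer of grain.

Random speckle covers the whole image, including the flat background.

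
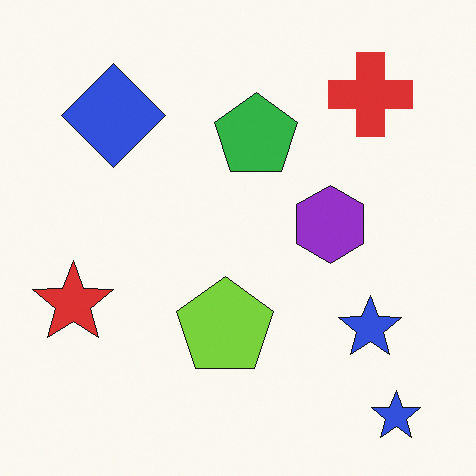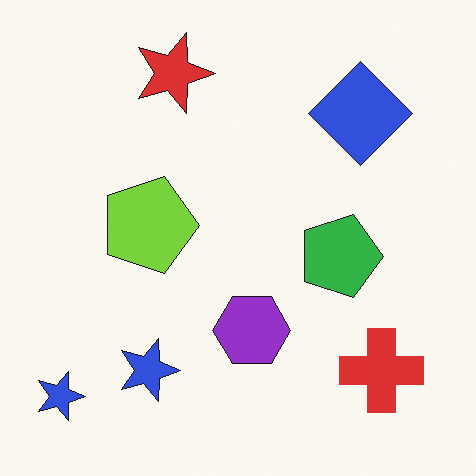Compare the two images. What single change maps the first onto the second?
The second image is the first rotated 90° clockwise.

The red cross sits in the top-right of the first image and the bottom-right of the second — consistent with a whole-image 90° clockwise rotation.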